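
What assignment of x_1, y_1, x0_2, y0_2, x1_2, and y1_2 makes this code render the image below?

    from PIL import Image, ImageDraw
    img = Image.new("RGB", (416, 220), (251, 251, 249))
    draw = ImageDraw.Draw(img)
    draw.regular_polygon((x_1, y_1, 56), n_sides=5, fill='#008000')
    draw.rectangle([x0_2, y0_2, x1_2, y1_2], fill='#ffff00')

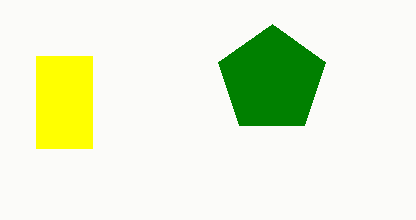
x_1 = 272; y_1 = 80; x0_2 = 36; y0_2 = 56; x1_2 = 92; y1_2 = 148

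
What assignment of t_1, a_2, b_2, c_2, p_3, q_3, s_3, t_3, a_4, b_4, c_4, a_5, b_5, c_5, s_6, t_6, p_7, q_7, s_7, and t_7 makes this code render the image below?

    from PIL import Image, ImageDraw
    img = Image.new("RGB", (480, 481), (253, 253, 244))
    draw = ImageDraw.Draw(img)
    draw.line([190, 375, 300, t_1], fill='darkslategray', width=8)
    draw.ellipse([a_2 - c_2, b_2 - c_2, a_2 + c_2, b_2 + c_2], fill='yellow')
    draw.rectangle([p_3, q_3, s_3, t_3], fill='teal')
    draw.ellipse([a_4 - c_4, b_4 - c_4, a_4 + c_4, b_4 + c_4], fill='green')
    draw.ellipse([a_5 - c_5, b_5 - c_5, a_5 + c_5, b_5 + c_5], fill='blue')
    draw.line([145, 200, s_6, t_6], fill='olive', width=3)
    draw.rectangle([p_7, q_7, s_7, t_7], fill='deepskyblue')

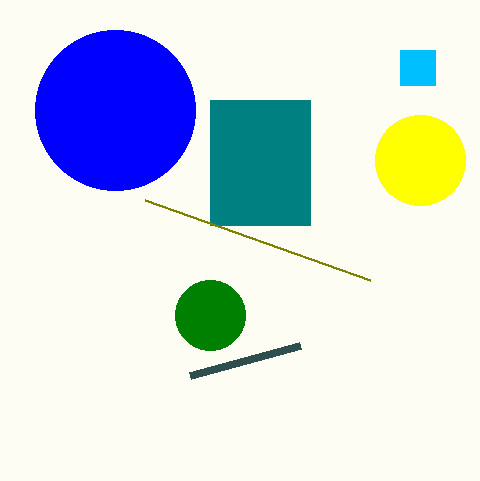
t_1 = 345; a_2 = 420; b_2 = 160; c_2 = 45; p_3 = 210; q_3 = 100; s_3 = 310; t_3 = 225; a_4 = 210; b_4 = 315; c_4 = 35; a_5 = 115; b_5 = 110; c_5 = 80; s_6 = 370; t_6 = 280; p_7 = 400; q_7 = 50; s_7 = 435; t_7 = 85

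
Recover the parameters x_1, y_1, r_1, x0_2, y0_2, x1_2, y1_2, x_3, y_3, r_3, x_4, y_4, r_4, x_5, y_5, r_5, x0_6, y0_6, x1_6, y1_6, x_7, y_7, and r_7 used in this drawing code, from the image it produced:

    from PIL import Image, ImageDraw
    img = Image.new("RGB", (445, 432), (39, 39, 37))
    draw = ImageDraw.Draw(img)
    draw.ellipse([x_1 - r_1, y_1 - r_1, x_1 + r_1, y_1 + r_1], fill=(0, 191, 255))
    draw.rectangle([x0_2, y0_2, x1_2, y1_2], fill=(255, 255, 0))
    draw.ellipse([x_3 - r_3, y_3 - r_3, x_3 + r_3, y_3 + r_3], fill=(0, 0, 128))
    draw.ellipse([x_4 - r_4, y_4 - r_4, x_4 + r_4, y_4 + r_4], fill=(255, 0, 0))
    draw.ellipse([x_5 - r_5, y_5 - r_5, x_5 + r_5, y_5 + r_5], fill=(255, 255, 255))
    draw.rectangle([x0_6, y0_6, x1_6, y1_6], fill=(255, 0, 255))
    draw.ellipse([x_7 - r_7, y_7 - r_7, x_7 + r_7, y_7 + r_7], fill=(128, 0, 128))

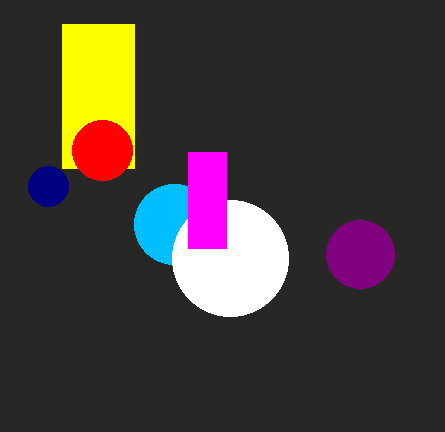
x_1 = 174, y_1 = 224, r_1 = 40, x0_2 = 62, y0_2 = 24, x1_2 = 134, y1_2 = 168, x_3 = 48, y_3 = 186, r_3 = 20, x_4 = 102, y_4 = 150, r_4 = 30, x_5 = 230, y_5 = 258, r_5 = 58, x0_6 = 188, y0_6 = 152, x1_6 = 226, y1_6 = 248, x_7 = 360, y_7 = 254, r_7 = 34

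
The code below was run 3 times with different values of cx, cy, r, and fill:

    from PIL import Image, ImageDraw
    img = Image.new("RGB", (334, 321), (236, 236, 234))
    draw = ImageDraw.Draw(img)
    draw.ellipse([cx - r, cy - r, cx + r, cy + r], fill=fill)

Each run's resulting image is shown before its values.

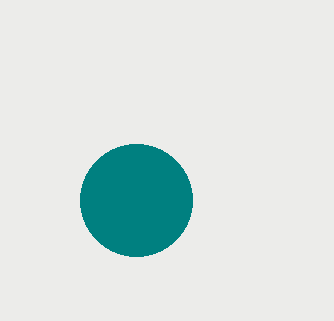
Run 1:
cx = 136, cy = 200, r = 56, fill = 'teal'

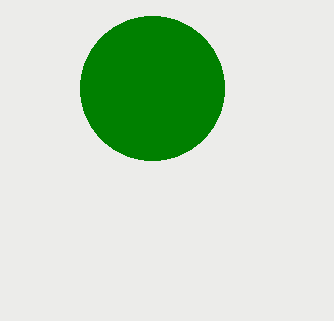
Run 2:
cx = 152
cy = 88
r = 72
fill = 'green'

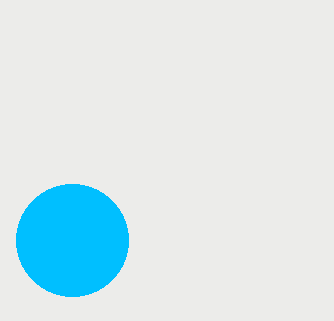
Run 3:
cx = 72
cy = 240
r = 56
fill = 'deepskyblue'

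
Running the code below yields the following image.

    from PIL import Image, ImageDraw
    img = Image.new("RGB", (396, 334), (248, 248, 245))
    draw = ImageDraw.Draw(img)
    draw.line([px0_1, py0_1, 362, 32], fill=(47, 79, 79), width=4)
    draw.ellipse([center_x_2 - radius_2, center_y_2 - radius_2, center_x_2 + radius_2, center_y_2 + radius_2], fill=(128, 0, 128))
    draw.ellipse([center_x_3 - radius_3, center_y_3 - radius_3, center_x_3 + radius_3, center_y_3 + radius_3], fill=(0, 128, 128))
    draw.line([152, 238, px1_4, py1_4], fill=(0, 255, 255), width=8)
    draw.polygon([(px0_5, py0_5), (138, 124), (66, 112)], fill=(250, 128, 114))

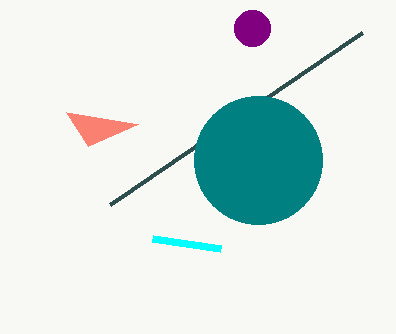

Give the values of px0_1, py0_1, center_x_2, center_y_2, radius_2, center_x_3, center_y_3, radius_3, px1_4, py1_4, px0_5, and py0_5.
px0_1 = 110; py0_1 = 204; center_x_2 = 252; center_y_2 = 28; radius_2 = 18; center_x_3 = 258; center_y_3 = 160; radius_3 = 64; px1_4 = 220; py1_4 = 248; px0_5 = 88; py0_5 = 146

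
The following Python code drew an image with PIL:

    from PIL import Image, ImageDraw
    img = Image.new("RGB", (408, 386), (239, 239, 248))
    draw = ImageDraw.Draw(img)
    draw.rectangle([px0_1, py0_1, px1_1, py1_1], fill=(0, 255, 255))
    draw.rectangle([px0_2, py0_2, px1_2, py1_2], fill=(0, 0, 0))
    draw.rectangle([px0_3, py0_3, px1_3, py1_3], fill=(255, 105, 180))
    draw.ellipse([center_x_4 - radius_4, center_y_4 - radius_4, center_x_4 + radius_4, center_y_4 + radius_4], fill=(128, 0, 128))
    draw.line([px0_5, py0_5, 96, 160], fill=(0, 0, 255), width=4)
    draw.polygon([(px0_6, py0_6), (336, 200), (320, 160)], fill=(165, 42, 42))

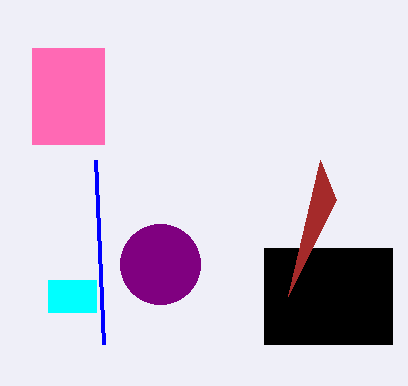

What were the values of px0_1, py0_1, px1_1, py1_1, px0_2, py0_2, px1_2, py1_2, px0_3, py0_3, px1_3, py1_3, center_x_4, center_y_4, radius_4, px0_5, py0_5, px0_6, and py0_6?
px0_1 = 48, py0_1 = 280, px1_1 = 96, py1_1 = 312, px0_2 = 264, py0_2 = 248, px1_2 = 392, py1_2 = 344, px0_3 = 32, py0_3 = 48, px1_3 = 104, py1_3 = 144, center_x_4 = 160, center_y_4 = 264, radius_4 = 40, px0_5 = 104, py0_5 = 344, px0_6 = 288, py0_6 = 296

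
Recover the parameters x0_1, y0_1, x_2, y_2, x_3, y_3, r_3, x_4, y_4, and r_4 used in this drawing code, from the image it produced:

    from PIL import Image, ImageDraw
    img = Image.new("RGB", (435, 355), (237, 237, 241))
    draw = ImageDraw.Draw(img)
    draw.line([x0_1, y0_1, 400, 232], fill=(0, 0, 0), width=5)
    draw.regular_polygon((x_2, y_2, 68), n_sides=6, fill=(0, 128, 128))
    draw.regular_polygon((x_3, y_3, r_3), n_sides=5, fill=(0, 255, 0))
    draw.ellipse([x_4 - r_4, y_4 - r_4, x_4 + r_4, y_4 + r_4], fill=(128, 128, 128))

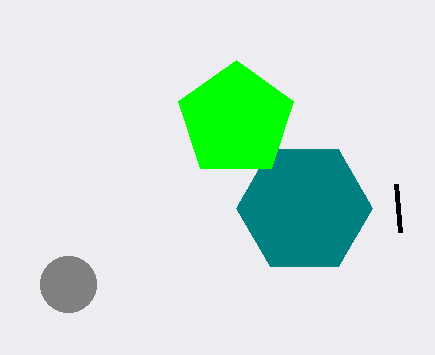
x0_1 = 396; y0_1 = 184; x_2 = 304; y_2 = 208; x_3 = 236; y_3 = 120; r_3 = 60; x_4 = 68; y_4 = 284; r_4 = 28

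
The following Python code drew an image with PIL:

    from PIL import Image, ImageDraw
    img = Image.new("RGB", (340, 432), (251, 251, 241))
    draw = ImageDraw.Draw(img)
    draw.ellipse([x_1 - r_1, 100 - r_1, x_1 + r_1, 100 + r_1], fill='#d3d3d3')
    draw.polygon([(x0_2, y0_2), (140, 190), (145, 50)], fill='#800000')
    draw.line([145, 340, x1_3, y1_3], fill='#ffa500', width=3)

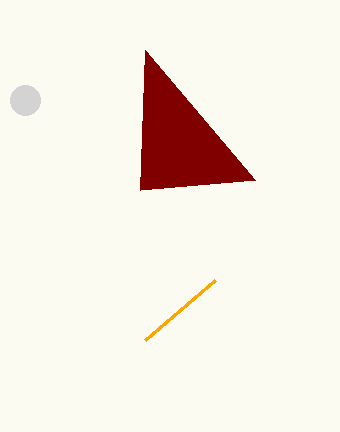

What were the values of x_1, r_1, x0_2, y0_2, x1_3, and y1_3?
x_1 = 25, r_1 = 15, x0_2 = 255, y0_2 = 180, x1_3 = 215, y1_3 = 280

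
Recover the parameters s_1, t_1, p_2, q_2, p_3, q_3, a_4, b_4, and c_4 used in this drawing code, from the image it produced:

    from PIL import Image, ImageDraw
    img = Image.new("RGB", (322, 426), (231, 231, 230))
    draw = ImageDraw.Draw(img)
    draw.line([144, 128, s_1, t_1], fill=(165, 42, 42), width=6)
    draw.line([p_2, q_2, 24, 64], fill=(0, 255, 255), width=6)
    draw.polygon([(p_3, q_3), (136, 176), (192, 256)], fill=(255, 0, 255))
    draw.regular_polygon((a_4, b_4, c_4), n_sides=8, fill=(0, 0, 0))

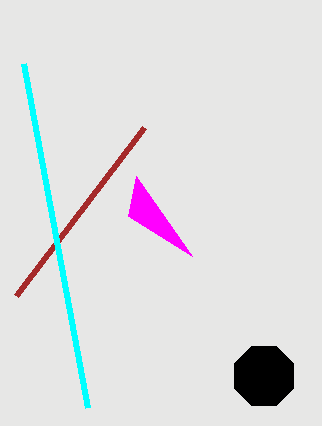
s_1 = 16; t_1 = 296; p_2 = 88; q_2 = 408; p_3 = 128; q_3 = 216; a_4 = 264; b_4 = 376; c_4 = 32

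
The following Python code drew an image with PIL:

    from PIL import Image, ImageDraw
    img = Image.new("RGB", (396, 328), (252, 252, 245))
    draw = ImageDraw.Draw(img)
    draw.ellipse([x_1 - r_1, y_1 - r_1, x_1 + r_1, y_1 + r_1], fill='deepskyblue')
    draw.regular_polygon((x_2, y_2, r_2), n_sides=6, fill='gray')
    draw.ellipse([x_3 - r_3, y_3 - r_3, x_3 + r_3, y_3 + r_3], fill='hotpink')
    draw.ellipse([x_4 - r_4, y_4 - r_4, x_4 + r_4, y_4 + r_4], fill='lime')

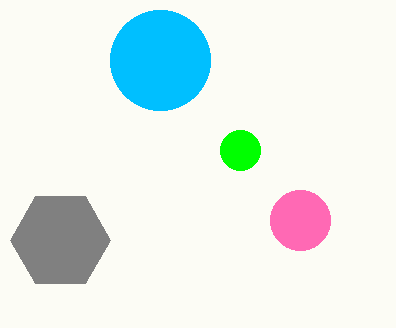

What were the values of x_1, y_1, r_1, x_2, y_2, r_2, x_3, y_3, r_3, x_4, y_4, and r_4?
x_1 = 160; y_1 = 60; r_1 = 50; x_2 = 60; y_2 = 240; r_2 = 50; x_3 = 300; y_3 = 220; r_3 = 30; x_4 = 240; y_4 = 150; r_4 = 20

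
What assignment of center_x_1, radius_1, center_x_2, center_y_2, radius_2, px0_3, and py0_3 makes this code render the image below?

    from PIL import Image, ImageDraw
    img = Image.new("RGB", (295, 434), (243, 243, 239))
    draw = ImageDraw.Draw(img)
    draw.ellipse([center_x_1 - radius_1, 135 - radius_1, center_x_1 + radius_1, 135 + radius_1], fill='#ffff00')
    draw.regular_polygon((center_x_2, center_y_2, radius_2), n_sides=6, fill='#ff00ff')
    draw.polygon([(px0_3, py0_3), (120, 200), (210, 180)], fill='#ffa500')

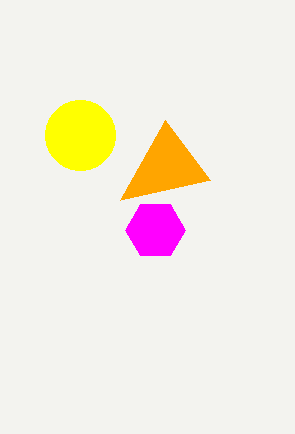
center_x_1 = 80, radius_1 = 35, center_x_2 = 155, center_y_2 = 230, radius_2 = 30, px0_3 = 165, py0_3 = 120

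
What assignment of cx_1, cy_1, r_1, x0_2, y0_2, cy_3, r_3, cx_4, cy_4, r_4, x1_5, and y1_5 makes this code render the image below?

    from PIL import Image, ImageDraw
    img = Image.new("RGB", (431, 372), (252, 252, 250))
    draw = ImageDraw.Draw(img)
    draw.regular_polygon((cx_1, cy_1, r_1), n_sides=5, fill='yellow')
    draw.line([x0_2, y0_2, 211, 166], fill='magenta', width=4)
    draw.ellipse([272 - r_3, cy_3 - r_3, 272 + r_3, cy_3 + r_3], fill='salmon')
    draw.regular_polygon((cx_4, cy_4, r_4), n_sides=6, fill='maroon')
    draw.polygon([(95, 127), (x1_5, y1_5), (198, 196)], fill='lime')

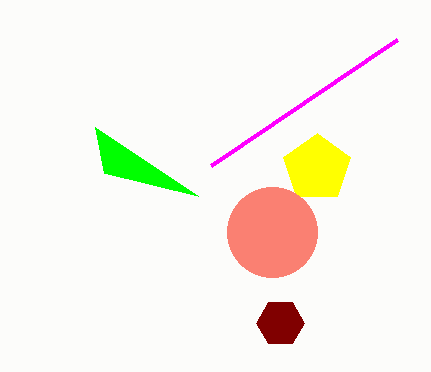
cx_1 = 317
cy_1 = 168
r_1 = 35
x0_2 = 397
y0_2 = 40
cy_3 = 232
r_3 = 45
cx_4 = 280
cy_4 = 323
r_4 = 24
x1_5 = 104
y1_5 = 173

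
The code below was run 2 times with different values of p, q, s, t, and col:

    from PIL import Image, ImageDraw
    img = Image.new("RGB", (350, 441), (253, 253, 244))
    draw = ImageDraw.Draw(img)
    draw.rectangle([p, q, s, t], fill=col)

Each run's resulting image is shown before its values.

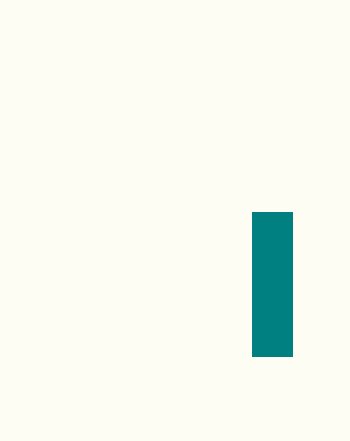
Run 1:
p = 252
q = 212
s = 292
t = 356
col = 'teal'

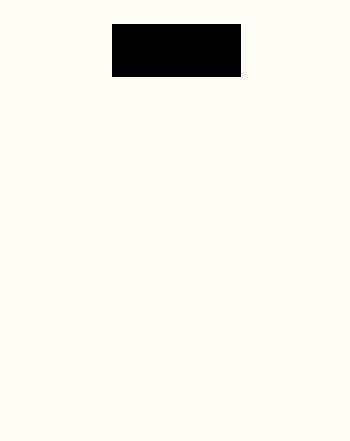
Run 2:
p = 112, q = 24, s = 240, t = 76, col = 'black'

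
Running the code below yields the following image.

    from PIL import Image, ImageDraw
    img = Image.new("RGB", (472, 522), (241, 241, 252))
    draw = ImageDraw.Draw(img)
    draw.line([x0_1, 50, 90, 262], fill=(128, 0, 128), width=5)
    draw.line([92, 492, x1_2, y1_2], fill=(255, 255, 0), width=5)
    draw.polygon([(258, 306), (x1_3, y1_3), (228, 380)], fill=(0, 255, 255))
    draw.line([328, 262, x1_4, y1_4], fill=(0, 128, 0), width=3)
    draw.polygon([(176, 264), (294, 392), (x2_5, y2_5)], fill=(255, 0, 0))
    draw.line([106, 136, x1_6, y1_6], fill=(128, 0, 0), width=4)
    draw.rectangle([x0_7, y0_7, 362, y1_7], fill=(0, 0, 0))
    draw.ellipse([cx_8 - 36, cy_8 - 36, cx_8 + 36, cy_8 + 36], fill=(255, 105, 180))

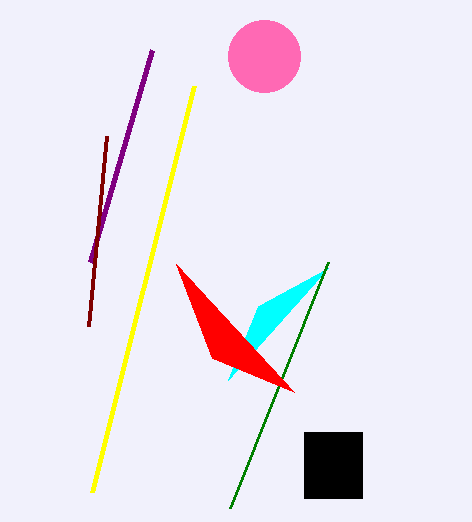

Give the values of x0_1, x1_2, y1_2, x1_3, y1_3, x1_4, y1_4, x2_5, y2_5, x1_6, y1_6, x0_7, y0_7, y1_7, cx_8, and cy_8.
x0_1 = 152
x1_2 = 194
y1_2 = 86
x1_3 = 328
y1_3 = 268
x1_4 = 230
y1_4 = 508
x2_5 = 212
y2_5 = 358
x1_6 = 88
y1_6 = 326
x0_7 = 304
y0_7 = 432
y1_7 = 498
cx_8 = 264
cy_8 = 56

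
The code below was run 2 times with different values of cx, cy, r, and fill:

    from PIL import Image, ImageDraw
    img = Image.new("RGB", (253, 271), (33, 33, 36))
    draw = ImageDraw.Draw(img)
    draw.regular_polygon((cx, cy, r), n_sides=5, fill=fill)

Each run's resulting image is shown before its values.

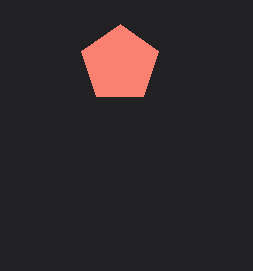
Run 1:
cx = 120; cy = 64; r = 40; fill = 'salmon'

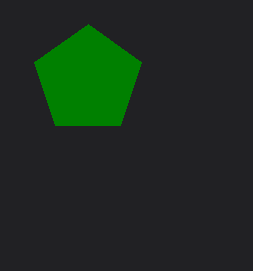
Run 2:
cx = 88, cy = 80, r = 56, fill = 'green'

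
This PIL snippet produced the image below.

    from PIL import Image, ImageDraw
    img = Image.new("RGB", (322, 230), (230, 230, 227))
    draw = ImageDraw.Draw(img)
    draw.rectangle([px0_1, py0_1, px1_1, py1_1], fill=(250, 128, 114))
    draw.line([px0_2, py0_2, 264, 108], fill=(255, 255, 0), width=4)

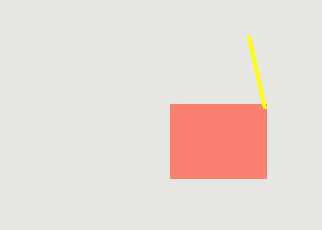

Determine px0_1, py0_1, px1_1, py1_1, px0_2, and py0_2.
px0_1 = 170, py0_1 = 104, px1_1 = 266, py1_1 = 178, px0_2 = 248, py0_2 = 36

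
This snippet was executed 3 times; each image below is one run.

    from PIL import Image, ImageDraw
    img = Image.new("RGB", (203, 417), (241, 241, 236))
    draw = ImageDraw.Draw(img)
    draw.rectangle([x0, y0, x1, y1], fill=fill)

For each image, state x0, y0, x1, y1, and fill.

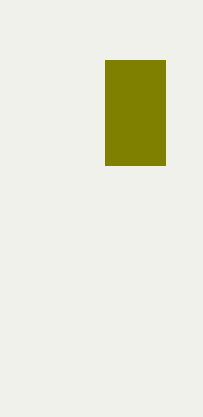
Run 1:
x0 = 105
y0 = 60
x1 = 165
y1 = 165
fill = 'olive'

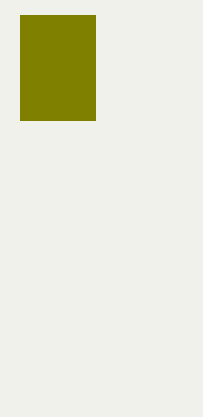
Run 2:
x0 = 20
y0 = 15
x1 = 95
y1 = 120
fill = 'olive'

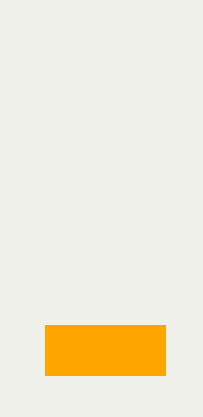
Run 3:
x0 = 45, y0 = 325, x1 = 165, y1 = 375, fill = 'orange'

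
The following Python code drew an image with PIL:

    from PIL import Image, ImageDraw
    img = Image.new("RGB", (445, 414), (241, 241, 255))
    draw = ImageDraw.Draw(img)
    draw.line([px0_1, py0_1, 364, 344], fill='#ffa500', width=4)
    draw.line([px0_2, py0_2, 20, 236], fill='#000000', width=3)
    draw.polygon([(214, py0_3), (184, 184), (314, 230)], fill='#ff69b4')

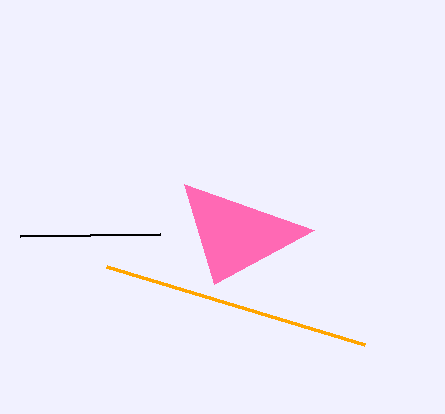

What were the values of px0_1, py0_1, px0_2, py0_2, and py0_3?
px0_1 = 106, py0_1 = 266, px0_2 = 160, py0_2 = 234, py0_3 = 284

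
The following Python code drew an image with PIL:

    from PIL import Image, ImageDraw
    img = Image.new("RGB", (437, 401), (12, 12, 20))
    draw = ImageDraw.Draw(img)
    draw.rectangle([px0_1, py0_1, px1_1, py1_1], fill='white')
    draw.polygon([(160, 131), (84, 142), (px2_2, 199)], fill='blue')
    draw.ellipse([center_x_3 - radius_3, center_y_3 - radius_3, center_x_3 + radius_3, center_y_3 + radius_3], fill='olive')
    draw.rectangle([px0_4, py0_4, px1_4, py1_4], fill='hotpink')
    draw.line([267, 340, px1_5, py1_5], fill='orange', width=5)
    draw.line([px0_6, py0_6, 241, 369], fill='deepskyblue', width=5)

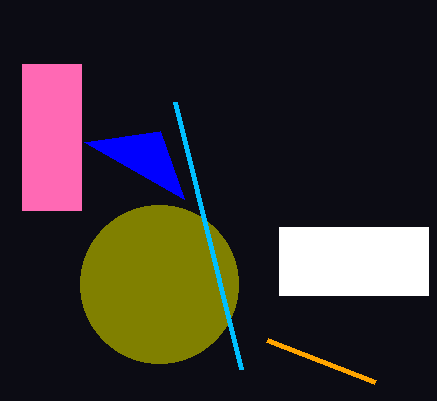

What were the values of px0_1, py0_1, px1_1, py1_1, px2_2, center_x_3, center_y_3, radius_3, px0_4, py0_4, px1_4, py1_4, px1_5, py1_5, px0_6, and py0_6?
px0_1 = 279, py0_1 = 227, px1_1 = 428, py1_1 = 295, px2_2 = 184, center_x_3 = 159, center_y_3 = 284, radius_3 = 79, px0_4 = 22, py0_4 = 64, px1_4 = 81, py1_4 = 210, px1_5 = 375, py1_5 = 382, px0_6 = 175, py0_6 = 102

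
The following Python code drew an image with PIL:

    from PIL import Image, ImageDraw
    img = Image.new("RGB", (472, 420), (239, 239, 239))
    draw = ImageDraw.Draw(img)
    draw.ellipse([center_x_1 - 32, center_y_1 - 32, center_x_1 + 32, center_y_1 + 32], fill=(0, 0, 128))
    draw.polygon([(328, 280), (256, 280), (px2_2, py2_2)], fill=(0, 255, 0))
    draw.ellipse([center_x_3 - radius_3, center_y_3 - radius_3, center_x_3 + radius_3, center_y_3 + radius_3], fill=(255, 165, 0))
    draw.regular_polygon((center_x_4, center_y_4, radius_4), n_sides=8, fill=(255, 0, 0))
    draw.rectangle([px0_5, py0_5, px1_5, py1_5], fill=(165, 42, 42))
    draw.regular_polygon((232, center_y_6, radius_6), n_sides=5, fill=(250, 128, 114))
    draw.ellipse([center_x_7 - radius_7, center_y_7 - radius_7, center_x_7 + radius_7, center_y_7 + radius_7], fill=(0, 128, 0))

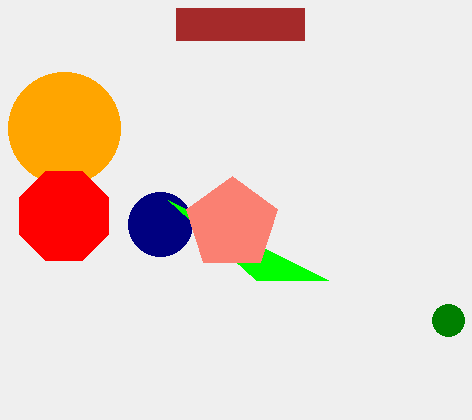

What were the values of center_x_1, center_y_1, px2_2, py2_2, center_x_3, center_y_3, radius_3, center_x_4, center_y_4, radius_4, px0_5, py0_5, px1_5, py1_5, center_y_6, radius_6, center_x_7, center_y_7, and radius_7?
center_x_1 = 160, center_y_1 = 224, px2_2 = 168, py2_2 = 200, center_x_3 = 64, center_y_3 = 128, radius_3 = 56, center_x_4 = 64, center_y_4 = 216, radius_4 = 48, px0_5 = 176, py0_5 = 8, px1_5 = 304, py1_5 = 40, center_y_6 = 224, radius_6 = 48, center_x_7 = 448, center_y_7 = 320, radius_7 = 16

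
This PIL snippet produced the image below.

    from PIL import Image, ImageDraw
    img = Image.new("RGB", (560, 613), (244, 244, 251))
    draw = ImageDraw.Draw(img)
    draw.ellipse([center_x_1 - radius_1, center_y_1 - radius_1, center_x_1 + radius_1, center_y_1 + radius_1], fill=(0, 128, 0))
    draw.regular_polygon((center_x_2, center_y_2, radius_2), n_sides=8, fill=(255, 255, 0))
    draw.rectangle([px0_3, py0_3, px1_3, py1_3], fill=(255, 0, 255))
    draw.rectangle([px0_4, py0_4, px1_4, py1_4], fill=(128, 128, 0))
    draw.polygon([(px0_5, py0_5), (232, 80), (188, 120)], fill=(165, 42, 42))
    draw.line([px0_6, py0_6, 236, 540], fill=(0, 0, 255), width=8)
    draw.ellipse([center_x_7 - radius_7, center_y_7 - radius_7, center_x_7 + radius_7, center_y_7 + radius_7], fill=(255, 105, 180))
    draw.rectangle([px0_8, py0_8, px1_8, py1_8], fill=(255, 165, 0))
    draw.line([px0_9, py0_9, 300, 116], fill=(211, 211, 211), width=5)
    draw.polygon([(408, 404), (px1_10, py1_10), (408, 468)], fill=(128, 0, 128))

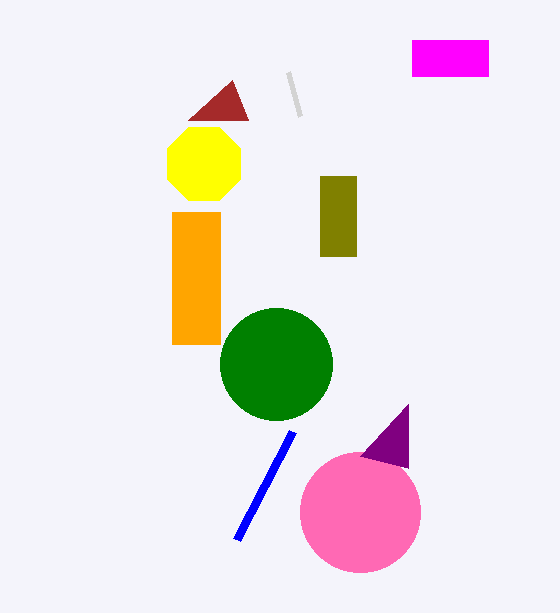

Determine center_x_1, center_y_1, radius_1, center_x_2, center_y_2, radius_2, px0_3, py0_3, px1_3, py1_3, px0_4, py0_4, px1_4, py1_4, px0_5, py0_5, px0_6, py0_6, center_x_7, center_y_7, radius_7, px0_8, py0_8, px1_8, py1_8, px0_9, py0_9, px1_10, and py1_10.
center_x_1 = 276; center_y_1 = 364; radius_1 = 56; center_x_2 = 204; center_y_2 = 164; radius_2 = 40; px0_3 = 412; py0_3 = 40; px1_3 = 488; py1_3 = 76; px0_4 = 320; py0_4 = 176; px1_4 = 356; py1_4 = 256; px0_5 = 248; py0_5 = 120; px0_6 = 292; py0_6 = 432; center_x_7 = 360; center_y_7 = 512; radius_7 = 60; px0_8 = 172; py0_8 = 212; px1_8 = 220; py1_8 = 344; px0_9 = 288; py0_9 = 72; px1_10 = 360; py1_10 = 456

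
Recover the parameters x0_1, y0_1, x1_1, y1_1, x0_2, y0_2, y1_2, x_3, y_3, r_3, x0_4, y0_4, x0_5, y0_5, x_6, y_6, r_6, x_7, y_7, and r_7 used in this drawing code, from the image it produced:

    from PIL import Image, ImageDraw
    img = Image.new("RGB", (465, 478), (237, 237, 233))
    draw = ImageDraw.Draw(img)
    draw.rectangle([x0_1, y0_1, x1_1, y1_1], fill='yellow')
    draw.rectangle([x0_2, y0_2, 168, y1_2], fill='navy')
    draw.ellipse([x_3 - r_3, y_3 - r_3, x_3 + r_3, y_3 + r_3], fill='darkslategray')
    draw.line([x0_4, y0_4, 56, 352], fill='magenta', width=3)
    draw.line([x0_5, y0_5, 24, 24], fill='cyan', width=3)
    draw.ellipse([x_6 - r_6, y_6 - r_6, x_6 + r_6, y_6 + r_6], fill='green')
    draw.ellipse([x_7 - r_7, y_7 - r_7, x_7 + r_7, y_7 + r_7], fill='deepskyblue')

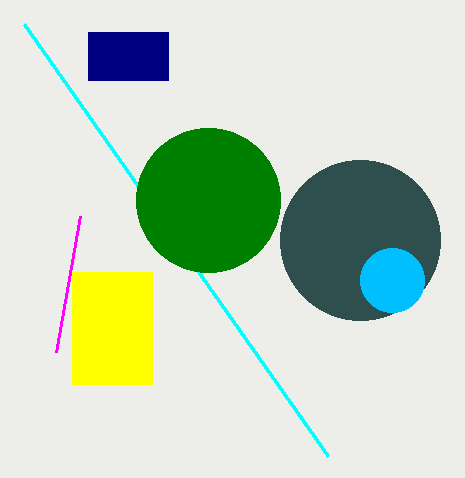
x0_1 = 72
y0_1 = 272
x1_1 = 152
y1_1 = 384
x0_2 = 88
y0_2 = 32
y1_2 = 80
x_3 = 360
y_3 = 240
r_3 = 80
x0_4 = 80
y0_4 = 216
x0_5 = 328
y0_5 = 456
x_6 = 208
y_6 = 200
r_6 = 72
x_7 = 392
y_7 = 280
r_7 = 32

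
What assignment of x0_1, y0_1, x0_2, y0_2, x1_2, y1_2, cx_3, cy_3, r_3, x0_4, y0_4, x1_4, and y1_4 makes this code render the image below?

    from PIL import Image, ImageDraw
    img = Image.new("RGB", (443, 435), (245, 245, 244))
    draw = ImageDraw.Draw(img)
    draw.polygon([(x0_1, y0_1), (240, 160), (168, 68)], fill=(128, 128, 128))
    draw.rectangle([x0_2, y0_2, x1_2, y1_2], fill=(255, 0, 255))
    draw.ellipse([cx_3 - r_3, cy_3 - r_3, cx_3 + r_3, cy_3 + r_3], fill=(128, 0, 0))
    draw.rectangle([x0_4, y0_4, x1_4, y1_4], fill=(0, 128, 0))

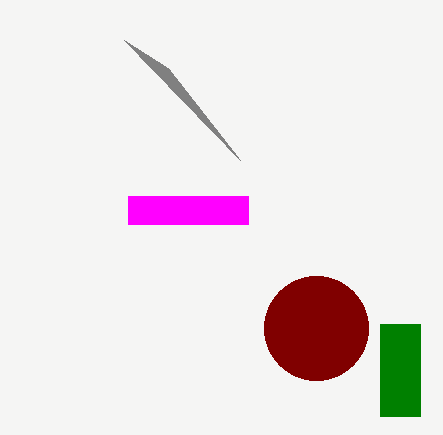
x0_1 = 124, y0_1 = 40, x0_2 = 128, y0_2 = 196, x1_2 = 248, y1_2 = 224, cx_3 = 316, cy_3 = 328, r_3 = 52, x0_4 = 380, y0_4 = 324, x1_4 = 420, y1_4 = 416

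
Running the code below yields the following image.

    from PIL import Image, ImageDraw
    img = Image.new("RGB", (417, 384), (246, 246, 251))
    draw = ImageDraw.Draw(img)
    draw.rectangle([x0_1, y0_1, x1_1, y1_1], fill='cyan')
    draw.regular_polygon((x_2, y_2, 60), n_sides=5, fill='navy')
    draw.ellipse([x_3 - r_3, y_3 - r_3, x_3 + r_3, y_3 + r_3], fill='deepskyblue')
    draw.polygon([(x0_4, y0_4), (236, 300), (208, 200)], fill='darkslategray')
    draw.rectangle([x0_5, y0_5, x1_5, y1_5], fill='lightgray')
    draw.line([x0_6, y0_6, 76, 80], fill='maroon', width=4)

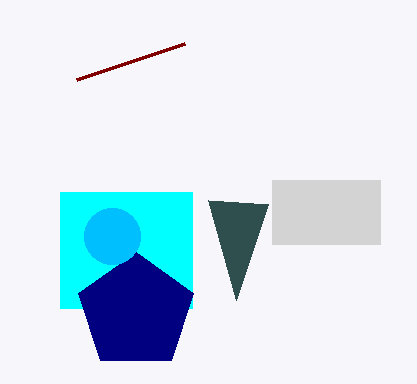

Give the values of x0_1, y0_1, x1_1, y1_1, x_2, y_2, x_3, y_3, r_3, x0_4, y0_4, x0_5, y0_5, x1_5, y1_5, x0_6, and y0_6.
x0_1 = 60, y0_1 = 192, x1_1 = 192, y1_1 = 308, x_2 = 136, y_2 = 312, x_3 = 112, y_3 = 236, r_3 = 28, x0_4 = 268, y0_4 = 204, x0_5 = 272, y0_5 = 180, x1_5 = 380, y1_5 = 244, x0_6 = 184, y0_6 = 44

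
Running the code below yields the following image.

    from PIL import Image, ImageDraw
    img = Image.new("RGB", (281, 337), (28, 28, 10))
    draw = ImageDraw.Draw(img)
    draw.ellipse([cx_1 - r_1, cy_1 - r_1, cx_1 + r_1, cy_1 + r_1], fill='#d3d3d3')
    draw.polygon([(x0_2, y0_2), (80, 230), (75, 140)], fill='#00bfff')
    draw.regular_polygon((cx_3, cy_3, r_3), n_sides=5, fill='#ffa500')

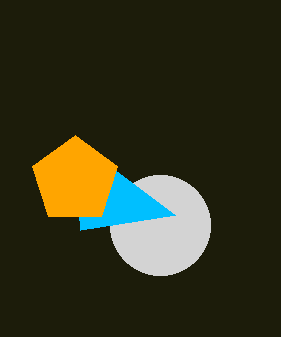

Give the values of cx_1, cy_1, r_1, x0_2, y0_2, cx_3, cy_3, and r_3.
cx_1 = 160
cy_1 = 225
r_1 = 50
x0_2 = 175
y0_2 = 215
cx_3 = 75
cy_3 = 180
r_3 = 45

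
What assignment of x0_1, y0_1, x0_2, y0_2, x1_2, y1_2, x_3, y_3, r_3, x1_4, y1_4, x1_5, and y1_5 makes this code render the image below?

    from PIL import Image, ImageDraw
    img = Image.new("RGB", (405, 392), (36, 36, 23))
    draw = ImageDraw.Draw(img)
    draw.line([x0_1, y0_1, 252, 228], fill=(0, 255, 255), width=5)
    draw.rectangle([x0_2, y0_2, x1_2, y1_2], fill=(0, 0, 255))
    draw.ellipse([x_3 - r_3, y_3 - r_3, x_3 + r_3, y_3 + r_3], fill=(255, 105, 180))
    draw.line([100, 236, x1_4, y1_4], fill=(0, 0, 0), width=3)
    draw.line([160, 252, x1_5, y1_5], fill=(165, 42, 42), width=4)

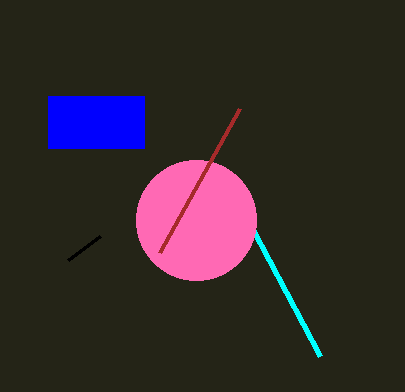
x0_1 = 320; y0_1 = 356; x0_2 = 48; y0_2 = 96; x1_2 = 144; y1_2 = 148; x_3 = 196; y_3 = 220; r_3 = 60; x1_4 = 68; y1_4 = 260; x1_5 = 240; y1_5 = 108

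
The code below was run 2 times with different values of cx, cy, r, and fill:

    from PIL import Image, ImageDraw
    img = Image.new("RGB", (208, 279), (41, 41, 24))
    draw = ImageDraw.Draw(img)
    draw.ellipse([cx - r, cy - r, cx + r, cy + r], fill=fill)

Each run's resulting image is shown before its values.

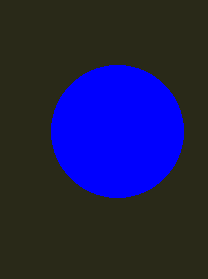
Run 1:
cx = 117
cy = 131
r = 66
fill = 'blue'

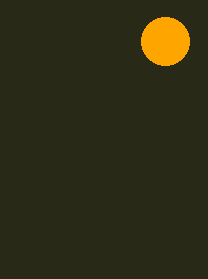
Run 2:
cx = 165; cy = 41; r = 24; fill = 'orange'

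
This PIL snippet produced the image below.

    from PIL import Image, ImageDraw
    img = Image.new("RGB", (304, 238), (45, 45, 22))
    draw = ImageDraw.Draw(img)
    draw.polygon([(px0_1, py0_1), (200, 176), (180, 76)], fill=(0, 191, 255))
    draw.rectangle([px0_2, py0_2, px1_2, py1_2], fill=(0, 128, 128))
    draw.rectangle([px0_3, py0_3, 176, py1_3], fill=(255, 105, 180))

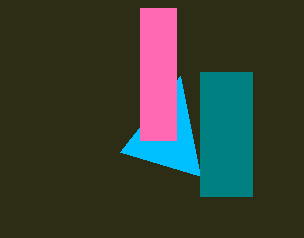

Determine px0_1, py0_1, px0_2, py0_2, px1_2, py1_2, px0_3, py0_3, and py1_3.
px0_1 = 120, py0_1 = 152, px0_2 = 200, py0_2 = 72, px1_2 = 252, py1_2 = 196, px0_3 = 140, py0_3 = 8, py1_3 = 140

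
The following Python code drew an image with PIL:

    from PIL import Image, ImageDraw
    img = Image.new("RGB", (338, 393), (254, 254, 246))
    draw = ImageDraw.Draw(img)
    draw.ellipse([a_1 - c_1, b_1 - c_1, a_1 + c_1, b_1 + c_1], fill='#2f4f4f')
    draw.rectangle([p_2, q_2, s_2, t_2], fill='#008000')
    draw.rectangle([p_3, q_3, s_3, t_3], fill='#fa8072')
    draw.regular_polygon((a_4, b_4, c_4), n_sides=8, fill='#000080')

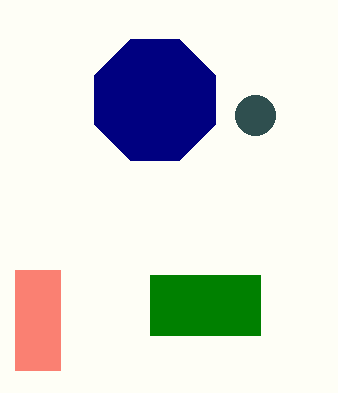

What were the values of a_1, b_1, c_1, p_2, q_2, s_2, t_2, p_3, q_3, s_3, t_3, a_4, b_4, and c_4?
a_1 = 255, b_1 = 115, c_1 = 20, p_2 = 150, q_2 = 275, s_2 = 260, t_2 = 335, p_3 = 15, q_3 = 270, s_3 = 60, t_3 = 370, a_4 = 155, b_4 = 100, c_4 = 65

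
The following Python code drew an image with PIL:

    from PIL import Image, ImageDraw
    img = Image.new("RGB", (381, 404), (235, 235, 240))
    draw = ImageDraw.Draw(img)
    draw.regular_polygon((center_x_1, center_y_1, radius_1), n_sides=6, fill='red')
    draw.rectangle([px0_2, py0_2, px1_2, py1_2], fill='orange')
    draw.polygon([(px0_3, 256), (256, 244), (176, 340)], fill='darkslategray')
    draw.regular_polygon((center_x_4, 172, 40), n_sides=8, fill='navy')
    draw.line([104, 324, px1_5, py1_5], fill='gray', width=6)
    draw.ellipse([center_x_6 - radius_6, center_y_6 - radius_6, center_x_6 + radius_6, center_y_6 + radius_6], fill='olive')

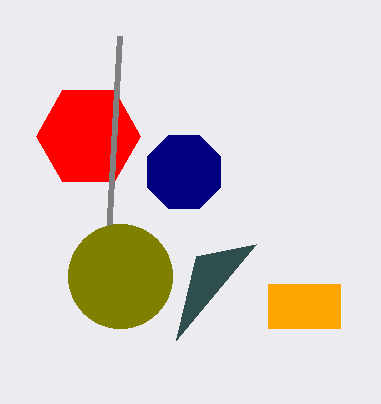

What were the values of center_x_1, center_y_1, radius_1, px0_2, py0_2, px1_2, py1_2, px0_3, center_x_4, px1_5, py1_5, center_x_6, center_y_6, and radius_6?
center_x_1 = 88; center_y_1 = 136; radius_1 = 52; px0_2 = 268; py0_2 = 284; px1_2 = 340; py1_2 = 328; px0_3 = 196; center_x_4 = 184; px1_5 = 120; py1_5 = 36; center_x_6 = 120; center_y_6 = 276; radius_6 = 52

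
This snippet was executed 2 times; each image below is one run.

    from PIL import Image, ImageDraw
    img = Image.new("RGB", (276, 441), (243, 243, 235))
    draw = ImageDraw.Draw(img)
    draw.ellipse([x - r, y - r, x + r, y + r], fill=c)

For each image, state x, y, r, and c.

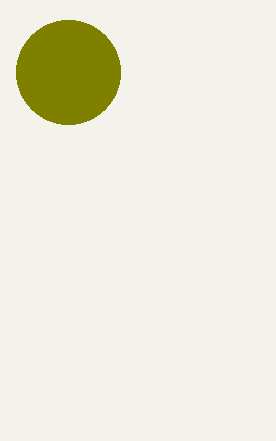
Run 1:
x = 68
y = 72
r = 52
c = 'olive'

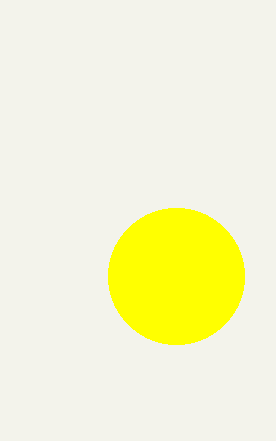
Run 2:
x = 176
y = 276
r = 68
c = 'yellow'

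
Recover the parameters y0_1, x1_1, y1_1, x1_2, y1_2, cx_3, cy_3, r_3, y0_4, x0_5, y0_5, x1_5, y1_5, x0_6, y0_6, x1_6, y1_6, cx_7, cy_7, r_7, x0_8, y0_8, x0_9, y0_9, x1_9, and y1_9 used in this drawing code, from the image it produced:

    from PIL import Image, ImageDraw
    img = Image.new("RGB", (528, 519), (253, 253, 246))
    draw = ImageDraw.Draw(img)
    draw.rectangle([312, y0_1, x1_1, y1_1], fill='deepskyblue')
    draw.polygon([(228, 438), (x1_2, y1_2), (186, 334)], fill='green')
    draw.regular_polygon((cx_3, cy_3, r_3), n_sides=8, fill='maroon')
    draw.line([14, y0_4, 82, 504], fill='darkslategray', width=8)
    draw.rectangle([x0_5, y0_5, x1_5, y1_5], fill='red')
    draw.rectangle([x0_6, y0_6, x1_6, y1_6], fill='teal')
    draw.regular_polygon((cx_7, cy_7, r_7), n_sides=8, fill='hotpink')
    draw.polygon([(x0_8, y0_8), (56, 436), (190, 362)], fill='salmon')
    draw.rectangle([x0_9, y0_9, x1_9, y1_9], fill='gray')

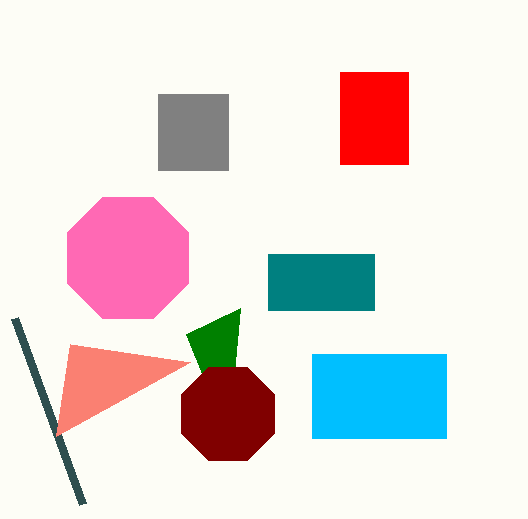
y0_1 = 354, x1_1 = 446, y1_1 = 438, x1_2 = 240, y1_2 = 308, cx_3 = 228, cy_3 = 414, r_3 = 50, y0_4 = 318, x0_5 = 340, y0_5 = 72, x1_5 = 408, y1_5 = 164, x0_6 = 268, y0_6 = 254, x1_6 = 374, y1_6 = 310, cx_7 = 128, cy_7 = 258, r_7 = 66, x0_8 = 70, y0_8 = 344, x0_9 = 158, y0_9 = 94, x1_9 = 228, y1_9 = 170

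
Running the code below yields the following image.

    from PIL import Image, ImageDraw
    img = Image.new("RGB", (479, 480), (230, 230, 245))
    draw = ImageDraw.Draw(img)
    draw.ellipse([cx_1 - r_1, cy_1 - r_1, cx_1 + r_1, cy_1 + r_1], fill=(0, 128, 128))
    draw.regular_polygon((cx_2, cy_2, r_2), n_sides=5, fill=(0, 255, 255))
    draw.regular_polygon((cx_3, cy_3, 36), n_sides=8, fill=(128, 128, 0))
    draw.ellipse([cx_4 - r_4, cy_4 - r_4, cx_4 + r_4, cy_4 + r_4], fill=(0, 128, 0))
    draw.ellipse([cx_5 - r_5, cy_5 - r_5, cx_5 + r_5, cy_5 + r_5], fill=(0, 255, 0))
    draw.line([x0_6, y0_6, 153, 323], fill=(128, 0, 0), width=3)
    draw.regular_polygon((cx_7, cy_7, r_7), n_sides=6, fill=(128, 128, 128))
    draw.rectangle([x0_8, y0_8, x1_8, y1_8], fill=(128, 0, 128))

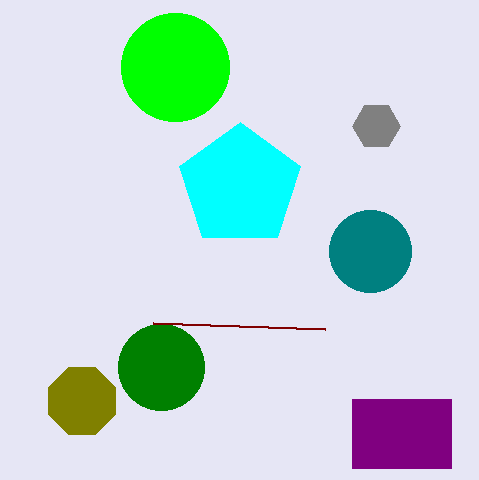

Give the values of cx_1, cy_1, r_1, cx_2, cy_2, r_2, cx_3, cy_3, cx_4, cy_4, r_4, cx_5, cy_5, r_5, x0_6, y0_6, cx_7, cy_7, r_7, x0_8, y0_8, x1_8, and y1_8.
cx_1 = 370
cy_1 = 251
r_1 = 41
cx_2 = 240
cy_2 = 186
r_2 = 64
cx_3 = 82
cy_3 = 401
cx_4 = 161
cy_4 = 367
r_4 = 43
cx_5 = 175
cy_5 = 67
r_5 = 54
x0_6 = 325
y0_6 = 329
cx_7 = 376
cy_7 = 126
r_7 = 24
x0_8 = 352
y0_8 = 399
x1_8 = 451
y1_8 = 468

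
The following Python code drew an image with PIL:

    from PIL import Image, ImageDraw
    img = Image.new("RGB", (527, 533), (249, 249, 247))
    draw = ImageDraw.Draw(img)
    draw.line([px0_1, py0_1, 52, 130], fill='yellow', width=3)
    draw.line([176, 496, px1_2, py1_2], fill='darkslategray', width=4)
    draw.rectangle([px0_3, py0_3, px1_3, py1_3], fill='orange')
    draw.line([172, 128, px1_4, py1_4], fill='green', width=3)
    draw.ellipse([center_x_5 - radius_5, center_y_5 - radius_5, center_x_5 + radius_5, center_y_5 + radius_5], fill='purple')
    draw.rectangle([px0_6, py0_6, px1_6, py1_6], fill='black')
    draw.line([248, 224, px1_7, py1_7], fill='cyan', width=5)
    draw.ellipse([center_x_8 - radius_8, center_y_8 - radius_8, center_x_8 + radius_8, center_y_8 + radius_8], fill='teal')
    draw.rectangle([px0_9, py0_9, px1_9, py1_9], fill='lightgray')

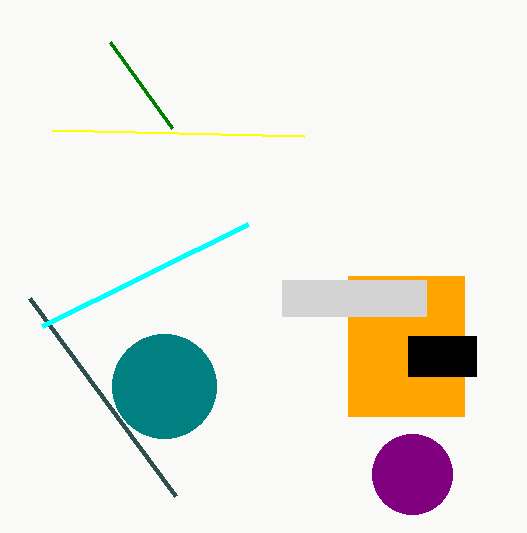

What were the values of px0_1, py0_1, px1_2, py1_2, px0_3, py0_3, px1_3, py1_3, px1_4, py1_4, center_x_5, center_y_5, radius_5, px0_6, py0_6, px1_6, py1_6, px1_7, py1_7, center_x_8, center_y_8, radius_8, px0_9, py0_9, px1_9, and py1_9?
px0_1 = 304
py0_1 = 136
px1_2 = 30
py1_2 = 298
px0_3 = 348
py0_3 = 276
px1_3 = 464
py1_3 = 416
px1_4 = 110
py1_4 = 42
center_x_5 = 412
center_y_5 = 474
radius_5 = 40
px0_6 = 408
py0_6 = 336
px1_6 = 476
py1_6 = 376
px1_7 = 42
py1_7 = 326
center_x_8 = 164
center_y_8 = 386
radius_8 = 52
px0_9 = 282
py0_9 = 280
px1_9 = 426
py1_9 = 316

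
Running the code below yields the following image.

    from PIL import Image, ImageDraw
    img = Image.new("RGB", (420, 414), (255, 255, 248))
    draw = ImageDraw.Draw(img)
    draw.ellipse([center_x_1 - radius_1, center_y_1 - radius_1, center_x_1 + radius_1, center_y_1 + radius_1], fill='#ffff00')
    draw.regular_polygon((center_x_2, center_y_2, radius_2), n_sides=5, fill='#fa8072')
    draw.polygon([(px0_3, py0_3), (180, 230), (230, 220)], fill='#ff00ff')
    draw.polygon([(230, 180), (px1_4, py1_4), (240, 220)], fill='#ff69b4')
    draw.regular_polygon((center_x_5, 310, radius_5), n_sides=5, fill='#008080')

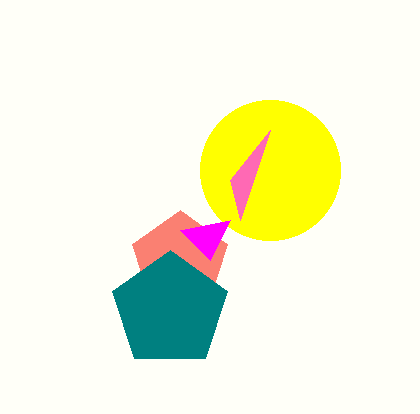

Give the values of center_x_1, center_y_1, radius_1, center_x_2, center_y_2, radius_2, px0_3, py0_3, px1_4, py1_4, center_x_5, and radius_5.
center_x_1 = 270; center_y_1 = 170; radius_1 = 70; center_x_2 = 180; center_y_2 = 260; radius_2 = 50; px0_3 = 210; py0_3 = 260; px1_4 = 270; py1_4 = 130; center_x_5 = 170; radius_5 = 60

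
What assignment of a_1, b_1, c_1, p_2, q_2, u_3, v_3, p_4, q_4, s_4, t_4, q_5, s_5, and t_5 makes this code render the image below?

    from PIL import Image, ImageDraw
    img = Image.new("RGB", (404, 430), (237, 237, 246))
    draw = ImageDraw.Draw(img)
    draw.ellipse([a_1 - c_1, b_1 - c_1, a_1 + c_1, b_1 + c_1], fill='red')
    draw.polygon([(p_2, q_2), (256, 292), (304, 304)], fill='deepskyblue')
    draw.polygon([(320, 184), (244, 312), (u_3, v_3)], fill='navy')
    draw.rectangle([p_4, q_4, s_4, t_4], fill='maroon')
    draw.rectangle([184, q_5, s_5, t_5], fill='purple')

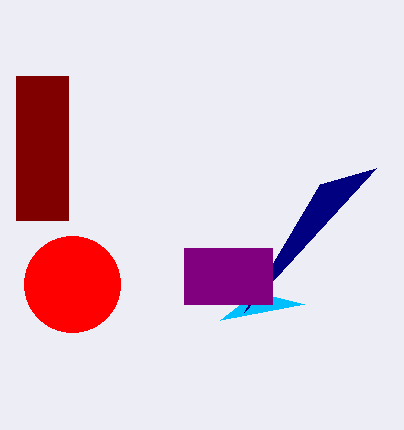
a_1 = 72; b_1 = 284; c_1 = 48; p_2 = 220; q_2 = 320; u_3 = 376; v_3 = 168; p_4 = 16; q_4 = 76; s_4 = 68; t_4 = 220; q_5 = 248; s_5 = 272; t_5 = 304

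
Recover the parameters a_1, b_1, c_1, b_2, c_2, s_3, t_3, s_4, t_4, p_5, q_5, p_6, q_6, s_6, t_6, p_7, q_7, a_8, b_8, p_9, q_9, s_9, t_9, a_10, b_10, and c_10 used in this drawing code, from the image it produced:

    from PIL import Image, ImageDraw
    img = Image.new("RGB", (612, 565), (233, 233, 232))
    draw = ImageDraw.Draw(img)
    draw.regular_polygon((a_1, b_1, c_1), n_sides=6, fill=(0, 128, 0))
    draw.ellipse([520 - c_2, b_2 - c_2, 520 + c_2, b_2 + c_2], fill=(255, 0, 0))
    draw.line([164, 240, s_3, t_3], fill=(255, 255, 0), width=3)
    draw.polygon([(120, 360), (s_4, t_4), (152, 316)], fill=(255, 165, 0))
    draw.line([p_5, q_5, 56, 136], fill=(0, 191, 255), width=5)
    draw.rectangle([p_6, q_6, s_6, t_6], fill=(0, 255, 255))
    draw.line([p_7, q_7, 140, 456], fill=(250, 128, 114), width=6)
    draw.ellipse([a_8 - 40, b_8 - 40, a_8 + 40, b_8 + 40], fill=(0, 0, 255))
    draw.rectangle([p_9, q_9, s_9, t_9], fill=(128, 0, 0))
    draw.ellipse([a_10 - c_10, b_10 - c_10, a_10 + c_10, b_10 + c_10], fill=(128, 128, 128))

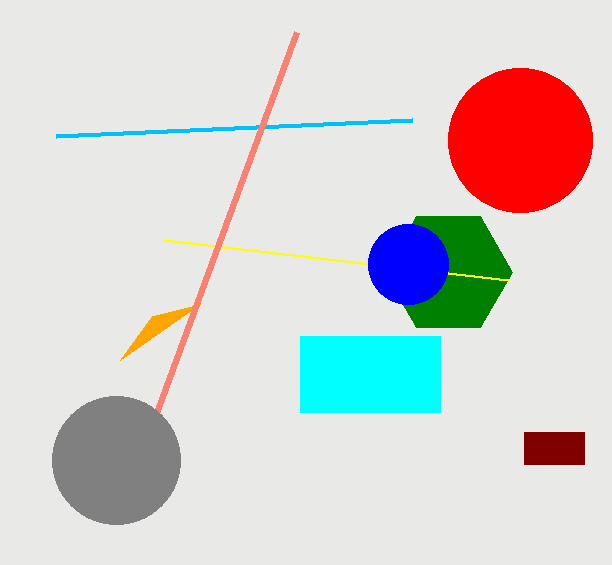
a_1 = 448, b_1 = 272, c_1 = 64, b_2 = 140, c_2 = 72, s_3 = 508, t_3 = 280, s_4 = 200, t_4 = 304, p_5 = 412, q_5 = 120, p_6 = 300, q_6 = 336, s_6 = 440, t_6 = 412, p_7 = 296, q_7 = 32, a_8 = 408, b_8 = 264, p_9 = 524, q_9 = 432, s_9 = 584, t_9 = 464, a_10 = 116, b_10 = 460, c_10 = 64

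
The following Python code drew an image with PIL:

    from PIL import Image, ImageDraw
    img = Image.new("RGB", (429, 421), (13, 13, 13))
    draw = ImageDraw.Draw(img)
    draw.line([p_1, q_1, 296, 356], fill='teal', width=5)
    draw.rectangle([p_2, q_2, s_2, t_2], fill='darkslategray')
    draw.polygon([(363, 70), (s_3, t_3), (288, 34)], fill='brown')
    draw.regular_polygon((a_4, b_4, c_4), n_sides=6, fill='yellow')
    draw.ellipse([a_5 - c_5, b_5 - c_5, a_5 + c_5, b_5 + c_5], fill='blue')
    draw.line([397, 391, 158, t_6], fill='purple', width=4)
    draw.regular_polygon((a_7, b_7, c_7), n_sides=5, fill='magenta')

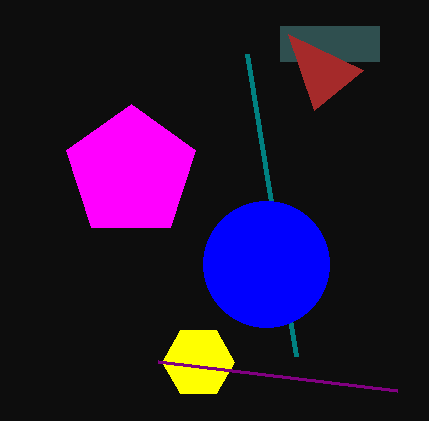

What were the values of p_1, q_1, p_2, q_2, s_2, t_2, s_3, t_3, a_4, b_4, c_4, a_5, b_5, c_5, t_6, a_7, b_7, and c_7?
p_1 = 247; q_1 = 54; p_2 = 280; q_2 = 26; s_2 = 379; t_2 = 61; s_3 = 314; t_3 = 110; a_4 = 198; b_4 = 362; c_4 = 36; a_5 = 266; b_5 = 264; c_5 = 63; t_6 = 362; a_7 = 131; b_7 = 172; c_7 = 68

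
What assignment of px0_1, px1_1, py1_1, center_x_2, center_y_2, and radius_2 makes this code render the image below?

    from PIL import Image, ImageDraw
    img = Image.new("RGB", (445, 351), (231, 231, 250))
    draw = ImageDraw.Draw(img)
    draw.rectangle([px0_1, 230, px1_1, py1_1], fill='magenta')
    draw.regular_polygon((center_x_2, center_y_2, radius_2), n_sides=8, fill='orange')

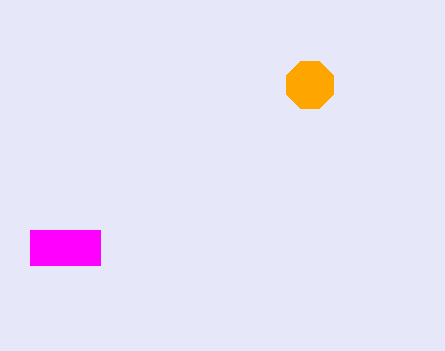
px0_1 = 30
px1_1 = 100
py1_1 = 265
center_x_2 = 310
center_y_2 = 85
radius_2 = 25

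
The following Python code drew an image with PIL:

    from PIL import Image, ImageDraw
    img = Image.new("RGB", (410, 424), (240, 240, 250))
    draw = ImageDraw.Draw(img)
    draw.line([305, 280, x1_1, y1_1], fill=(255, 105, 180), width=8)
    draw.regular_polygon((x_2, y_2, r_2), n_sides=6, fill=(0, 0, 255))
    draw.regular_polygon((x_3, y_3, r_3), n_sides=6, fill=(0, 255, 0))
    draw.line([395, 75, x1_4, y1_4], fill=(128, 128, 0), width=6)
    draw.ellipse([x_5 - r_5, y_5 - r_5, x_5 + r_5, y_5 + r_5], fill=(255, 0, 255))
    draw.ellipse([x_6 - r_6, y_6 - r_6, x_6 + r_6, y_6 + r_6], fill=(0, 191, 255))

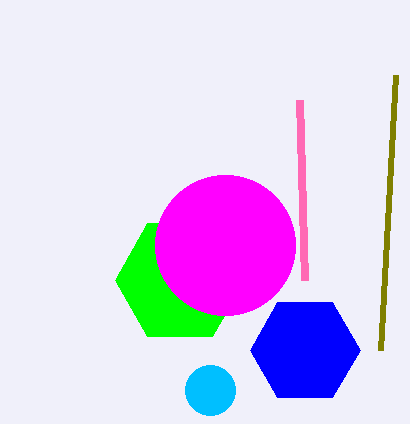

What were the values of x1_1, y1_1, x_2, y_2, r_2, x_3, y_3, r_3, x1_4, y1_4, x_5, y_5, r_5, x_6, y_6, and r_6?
x1_1 = 300, y1_1 = 100, x_2 = 305, y_2 = 350, r_2 = 55, x_3 = 180, y_3 = 280, r_3 = 65, x1_4 = 380, y1_4 = 350, x_5 = 225, y_5 = 245, r_5 = 70, x_6 = 210, y_6 = 390, r_6 = 25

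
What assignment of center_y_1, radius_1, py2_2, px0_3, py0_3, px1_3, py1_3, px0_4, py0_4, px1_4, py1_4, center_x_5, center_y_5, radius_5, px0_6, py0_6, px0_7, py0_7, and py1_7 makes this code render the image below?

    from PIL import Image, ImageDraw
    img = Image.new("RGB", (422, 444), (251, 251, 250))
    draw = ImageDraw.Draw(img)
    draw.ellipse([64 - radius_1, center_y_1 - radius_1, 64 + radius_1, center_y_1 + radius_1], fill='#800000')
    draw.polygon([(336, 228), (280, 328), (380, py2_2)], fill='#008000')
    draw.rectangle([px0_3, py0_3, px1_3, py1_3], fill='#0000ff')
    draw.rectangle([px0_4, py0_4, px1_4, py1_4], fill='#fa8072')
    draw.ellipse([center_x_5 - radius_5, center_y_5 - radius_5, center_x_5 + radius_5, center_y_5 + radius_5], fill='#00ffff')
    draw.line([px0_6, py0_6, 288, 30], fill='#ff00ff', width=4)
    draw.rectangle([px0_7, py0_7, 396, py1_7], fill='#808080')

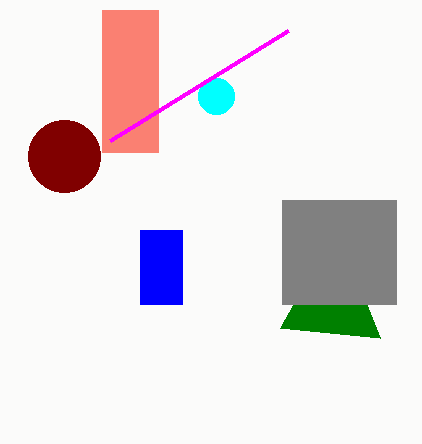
center_y_1 = 156, radius_1 = 36, py2_2 = 338, px0_3 = 140, py0_3 = 230, px1_3 = 182, py1_3 = 304, px0_4 = 102, py0_4 = 10, px1_4 = 158, py1_4 = 152, center_x_5 = 216, center_y_5 = 96, radius_5 = 18, px0_6 = 110, py0_6 = 140, px0_7 = 282, py0_7 = 200, py1_7 = 304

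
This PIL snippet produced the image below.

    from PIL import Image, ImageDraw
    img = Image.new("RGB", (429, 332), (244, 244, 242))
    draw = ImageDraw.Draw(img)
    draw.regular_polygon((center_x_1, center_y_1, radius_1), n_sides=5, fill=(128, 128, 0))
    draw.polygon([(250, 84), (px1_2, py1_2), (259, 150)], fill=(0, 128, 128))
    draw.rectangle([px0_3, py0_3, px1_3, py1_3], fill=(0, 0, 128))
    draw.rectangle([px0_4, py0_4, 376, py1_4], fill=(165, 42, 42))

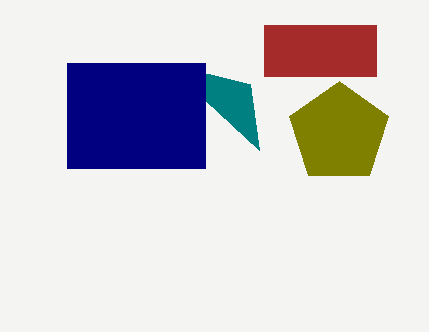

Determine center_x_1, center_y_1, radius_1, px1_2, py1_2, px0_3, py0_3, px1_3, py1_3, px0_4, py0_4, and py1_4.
center_x_1 = 339, center_y_1 = 133, radius_1 = 52, px1_2 = 165, py1_2 = 63, px0_3 = 67, py0_3 = 63, px1_3 = 205, py1_3 = 168, px0_4 = 264, py0_4 = 25, py1_4 = 76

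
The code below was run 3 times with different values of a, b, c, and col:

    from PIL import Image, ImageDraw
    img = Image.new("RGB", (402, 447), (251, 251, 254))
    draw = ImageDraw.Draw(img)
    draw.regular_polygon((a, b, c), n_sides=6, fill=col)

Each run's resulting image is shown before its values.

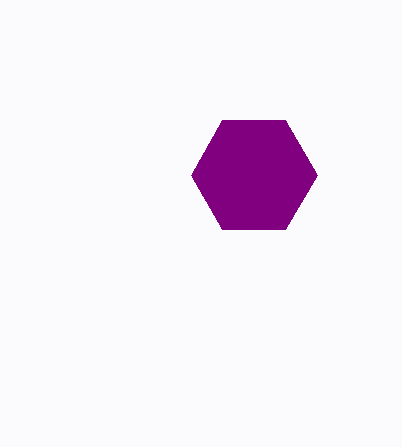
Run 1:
a = 254, b = 175, c = 63, col = 'purple'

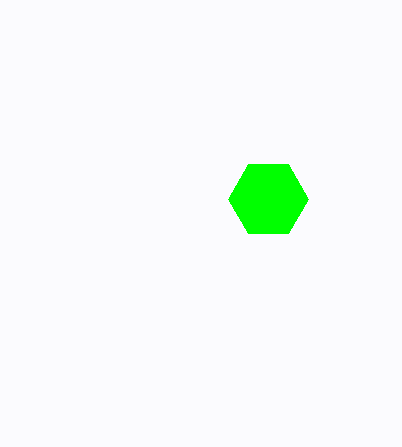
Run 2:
a = 268
b = 199
c = 40
col = 'lime'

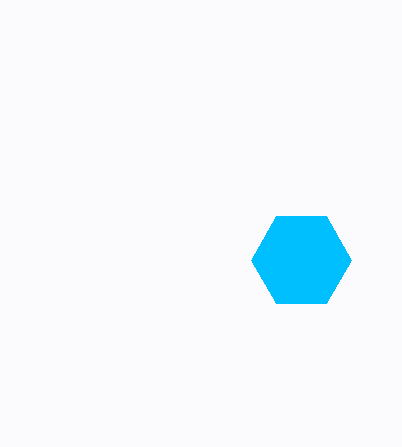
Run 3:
a = 301; b = 260; c = 50; col = 'deepskyblue'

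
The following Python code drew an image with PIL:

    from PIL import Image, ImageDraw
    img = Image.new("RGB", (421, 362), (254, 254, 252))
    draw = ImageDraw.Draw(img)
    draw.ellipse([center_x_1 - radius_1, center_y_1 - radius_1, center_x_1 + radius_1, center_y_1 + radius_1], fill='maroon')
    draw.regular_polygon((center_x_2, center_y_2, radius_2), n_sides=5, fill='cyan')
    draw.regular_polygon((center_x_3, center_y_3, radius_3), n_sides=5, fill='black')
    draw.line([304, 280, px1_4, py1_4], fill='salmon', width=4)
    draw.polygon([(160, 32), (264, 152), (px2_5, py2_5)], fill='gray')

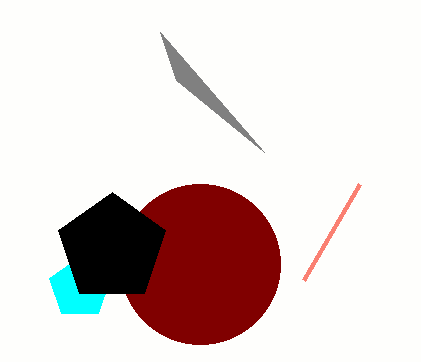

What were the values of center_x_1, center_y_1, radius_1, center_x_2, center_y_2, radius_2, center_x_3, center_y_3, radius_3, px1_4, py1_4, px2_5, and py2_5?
center_x_1 = 200
center_y_1 = 264
radius_1 = 80
center_x_2 = 80
center_y_2 = 288
radius_2 = 32
center_x_3 = 112
center_y_3 = 248
radius_3 = 56
px1_4 = 360
py1_4 = 184
px2_5 = 176
py2_5 = 80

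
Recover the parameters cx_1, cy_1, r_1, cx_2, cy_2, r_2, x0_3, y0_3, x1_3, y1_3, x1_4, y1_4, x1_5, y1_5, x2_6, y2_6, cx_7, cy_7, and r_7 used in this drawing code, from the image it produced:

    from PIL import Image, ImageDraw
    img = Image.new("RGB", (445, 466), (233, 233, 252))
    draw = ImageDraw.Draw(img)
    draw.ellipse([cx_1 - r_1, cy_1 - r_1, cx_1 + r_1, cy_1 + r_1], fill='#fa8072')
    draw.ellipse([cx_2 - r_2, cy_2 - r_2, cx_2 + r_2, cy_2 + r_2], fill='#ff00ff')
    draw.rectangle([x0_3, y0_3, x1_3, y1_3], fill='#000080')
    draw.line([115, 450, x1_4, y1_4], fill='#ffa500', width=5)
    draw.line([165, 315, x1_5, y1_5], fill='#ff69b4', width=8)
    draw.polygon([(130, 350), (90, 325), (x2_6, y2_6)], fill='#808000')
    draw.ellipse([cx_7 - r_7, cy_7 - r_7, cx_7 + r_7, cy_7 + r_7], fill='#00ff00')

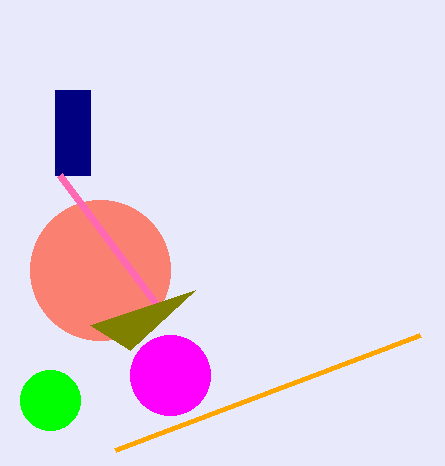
cx_1 = 100; cy_1 = 270; r_1 = 70; cx_2 = 170; cy_2 = 375; r_2 = 40; x0_3 = 55; y0_3 = 90; x1_3 = 90; y1_3 = 175; x1_4 = 420; y1_4 = 335; x1_5 = 60; y1_5 = 175; x2_6 = 195; y2_6 = 290; cx_7 = 50; cy_7 = 400; r_7 = 30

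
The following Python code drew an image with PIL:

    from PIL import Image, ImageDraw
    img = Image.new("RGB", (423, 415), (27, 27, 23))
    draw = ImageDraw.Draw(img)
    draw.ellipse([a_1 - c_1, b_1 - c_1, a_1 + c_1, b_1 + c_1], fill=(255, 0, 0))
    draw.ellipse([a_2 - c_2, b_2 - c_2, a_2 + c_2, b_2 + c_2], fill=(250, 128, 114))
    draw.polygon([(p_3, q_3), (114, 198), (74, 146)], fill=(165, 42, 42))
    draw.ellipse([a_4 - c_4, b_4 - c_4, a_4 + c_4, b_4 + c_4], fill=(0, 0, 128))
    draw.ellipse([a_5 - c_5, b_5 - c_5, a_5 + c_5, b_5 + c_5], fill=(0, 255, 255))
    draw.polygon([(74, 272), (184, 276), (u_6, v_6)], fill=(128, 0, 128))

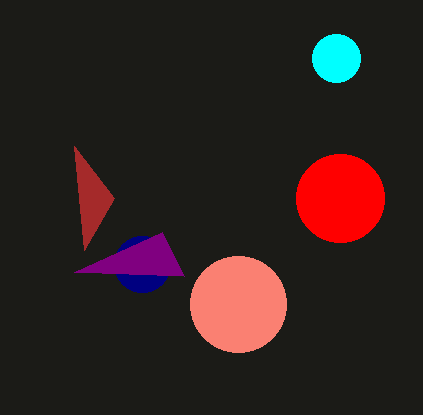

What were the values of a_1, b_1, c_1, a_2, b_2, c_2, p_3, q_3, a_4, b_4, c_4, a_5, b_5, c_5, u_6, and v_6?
a_1 = 340, b_1 = 198, c_1 = 44, a_2 = 238, b_2 = 304, c_2 = 48, p_3 = 84, q_3 = 250, a_4 = 142, b_4 = 264, c_4 = 28, a_5 = 336, b_5 = 58, c_5 = 24, u_6 = 162, v_6 = 232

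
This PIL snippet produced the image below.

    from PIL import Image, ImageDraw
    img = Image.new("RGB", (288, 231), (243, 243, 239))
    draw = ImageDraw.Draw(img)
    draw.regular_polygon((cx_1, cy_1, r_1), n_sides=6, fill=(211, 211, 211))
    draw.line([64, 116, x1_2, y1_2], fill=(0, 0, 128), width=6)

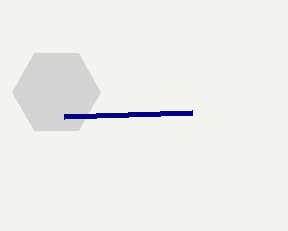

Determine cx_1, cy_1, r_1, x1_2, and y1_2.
cx_1 = 56, cy_1 = 92, r_1 = 44, x1_2 = 192, y1_2 = 112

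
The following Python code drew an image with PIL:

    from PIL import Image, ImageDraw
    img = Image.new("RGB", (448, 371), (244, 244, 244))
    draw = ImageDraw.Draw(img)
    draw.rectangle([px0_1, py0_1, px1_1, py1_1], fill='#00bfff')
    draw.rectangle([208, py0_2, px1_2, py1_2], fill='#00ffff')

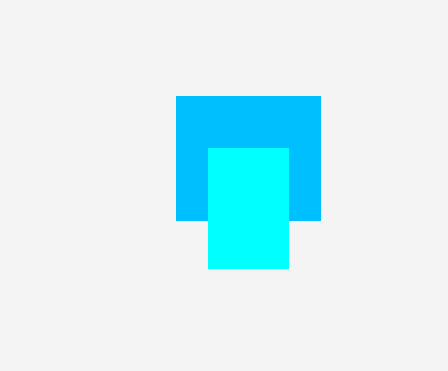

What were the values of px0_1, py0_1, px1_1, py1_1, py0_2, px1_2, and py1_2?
px0_1 = 176
py0_1 = 96
px1_1 = 320
py1_1 = 220
py0_2 = 148
px1_2 = 288
py1_2 = 268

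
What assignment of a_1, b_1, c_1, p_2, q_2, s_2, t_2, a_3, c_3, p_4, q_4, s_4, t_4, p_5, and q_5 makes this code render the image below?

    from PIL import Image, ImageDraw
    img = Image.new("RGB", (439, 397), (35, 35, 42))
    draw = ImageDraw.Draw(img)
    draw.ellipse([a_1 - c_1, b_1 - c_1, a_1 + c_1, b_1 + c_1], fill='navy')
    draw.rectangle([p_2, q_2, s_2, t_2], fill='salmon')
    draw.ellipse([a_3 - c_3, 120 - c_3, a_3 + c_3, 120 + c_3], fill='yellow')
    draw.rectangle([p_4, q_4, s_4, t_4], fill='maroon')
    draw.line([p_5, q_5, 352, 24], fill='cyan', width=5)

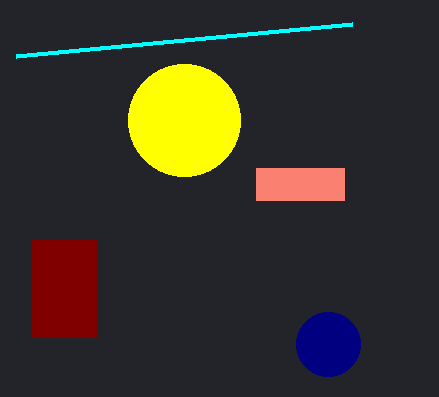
a_1 = 328; b_1 = 344; c_1 = 32; p_2 = 256; q_2 = 168; s_2 = 344; t_2 = 200; a_3 = 184; c_3 = 56; p_4 = 32; q_4 = 240; s_4 = 96; t_4 = 336; p_5 = 16; q_5 = 56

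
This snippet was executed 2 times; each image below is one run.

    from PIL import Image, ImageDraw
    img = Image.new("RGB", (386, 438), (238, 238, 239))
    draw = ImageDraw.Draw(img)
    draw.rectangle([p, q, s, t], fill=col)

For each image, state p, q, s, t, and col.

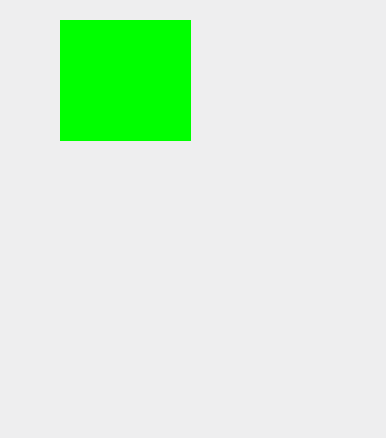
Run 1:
p = 60
q = 20
s = 190
t = 140
col = 'lime'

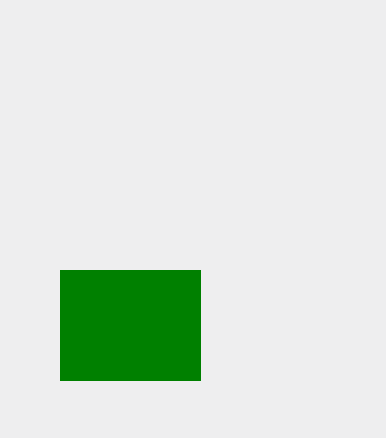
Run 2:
p = 60
q = 270
s = 200
t = 380
col = 'green'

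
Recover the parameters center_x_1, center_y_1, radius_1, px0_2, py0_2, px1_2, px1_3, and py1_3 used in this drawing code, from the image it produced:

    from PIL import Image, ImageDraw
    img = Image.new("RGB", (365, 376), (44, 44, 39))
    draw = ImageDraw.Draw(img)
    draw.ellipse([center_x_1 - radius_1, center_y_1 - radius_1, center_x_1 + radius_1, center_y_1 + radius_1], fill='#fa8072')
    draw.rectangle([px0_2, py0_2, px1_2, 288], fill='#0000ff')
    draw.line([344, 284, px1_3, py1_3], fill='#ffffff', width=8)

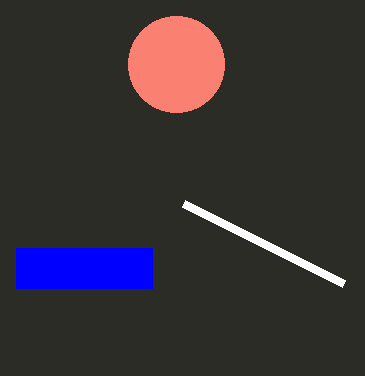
center_x_1 = 176
center_y_1 = 64
radius_1 = 48
px0_2 = 16
py0_2 = 248
px1_2 = 152
px1_3 = 184
py1_3 = 204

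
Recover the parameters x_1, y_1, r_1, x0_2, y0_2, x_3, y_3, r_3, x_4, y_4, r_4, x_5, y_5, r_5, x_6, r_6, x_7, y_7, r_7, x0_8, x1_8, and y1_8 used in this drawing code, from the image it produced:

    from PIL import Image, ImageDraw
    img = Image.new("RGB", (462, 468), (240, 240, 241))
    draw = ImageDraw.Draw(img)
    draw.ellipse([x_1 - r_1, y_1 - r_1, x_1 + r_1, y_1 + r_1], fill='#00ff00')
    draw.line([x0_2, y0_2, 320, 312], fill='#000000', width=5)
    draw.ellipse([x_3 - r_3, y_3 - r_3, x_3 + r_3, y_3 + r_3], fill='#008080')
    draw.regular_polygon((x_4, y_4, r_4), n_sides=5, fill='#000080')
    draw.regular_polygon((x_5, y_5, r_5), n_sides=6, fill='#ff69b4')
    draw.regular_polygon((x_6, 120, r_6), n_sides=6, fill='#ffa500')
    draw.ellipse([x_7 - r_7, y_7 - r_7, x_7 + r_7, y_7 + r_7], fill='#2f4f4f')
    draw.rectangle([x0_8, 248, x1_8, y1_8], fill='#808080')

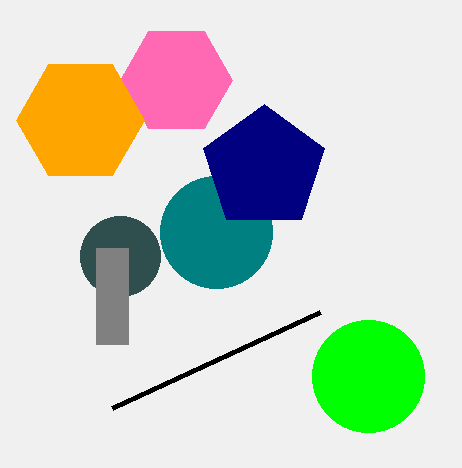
x_1 = 368, y_1 = 376, r_1 = 56, x0_2 = 112, y0_2 = 408, x_3 = 216, y_3 = 232, r_3 = 56, x_4 = 264, y_4 = 168, r_4 = 64, x_5 = 176, y_5 = 80, r_5 = 56, x_6 = 80, r_6 = 64, x_7 = 120, y_7 = 256, r_7 = 40, x0_8 = 96, x1_8 = 128, y1_8 = 344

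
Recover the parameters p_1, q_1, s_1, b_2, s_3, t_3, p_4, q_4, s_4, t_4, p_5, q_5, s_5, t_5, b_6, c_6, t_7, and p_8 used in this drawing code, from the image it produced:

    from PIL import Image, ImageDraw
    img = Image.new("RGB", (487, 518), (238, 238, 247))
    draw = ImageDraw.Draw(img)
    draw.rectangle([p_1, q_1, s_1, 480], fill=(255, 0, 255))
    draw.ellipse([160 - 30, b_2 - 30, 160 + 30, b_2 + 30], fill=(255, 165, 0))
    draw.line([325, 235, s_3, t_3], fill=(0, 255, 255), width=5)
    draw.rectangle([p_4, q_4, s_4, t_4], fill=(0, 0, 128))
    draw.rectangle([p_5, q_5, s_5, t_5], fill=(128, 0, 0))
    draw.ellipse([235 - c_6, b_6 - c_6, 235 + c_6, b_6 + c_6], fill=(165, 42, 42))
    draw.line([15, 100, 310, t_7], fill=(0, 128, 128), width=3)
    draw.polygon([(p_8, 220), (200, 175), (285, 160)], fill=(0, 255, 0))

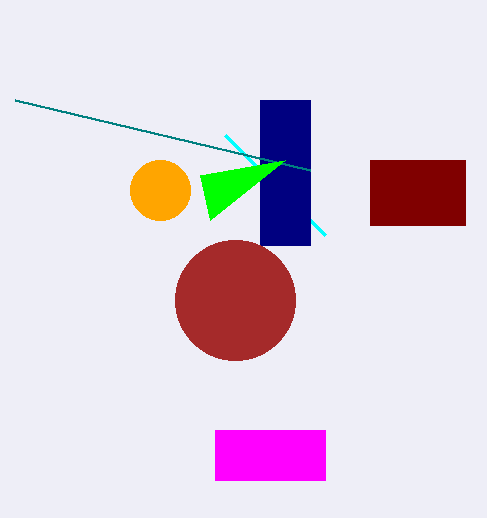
p_1 = 215; q_1 = 430; s_1 = 325; b_2 = 190; s_3 = 225; t_3 = 135; p_4 = 260; q_4 = 100; s_4 = 310; t_4 = 245; p_5 = 370; q_5 = 160; s_5 = 465; t_5 = 225; b_6 = 300; c_6 = 60; t_7 = 170; p_8 = 210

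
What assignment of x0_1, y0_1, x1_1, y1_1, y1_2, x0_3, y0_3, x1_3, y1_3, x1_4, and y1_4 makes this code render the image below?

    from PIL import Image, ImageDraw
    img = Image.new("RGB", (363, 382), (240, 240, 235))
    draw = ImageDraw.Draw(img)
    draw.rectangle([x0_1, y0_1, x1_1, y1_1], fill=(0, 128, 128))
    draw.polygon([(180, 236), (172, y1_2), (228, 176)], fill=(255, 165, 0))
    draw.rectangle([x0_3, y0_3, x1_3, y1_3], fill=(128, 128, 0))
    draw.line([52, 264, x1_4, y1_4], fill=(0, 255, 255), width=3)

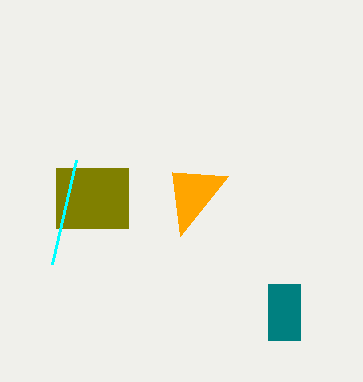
x0_1 = 268
y0_1 = 284
x1_1 = 300
y1_1 = 340
y1_2 = 172
x0_3 = 56
y0_3 = 168
x1_3 = 128
y1_3 = 228
x1_4 = 76
y1_4 = 160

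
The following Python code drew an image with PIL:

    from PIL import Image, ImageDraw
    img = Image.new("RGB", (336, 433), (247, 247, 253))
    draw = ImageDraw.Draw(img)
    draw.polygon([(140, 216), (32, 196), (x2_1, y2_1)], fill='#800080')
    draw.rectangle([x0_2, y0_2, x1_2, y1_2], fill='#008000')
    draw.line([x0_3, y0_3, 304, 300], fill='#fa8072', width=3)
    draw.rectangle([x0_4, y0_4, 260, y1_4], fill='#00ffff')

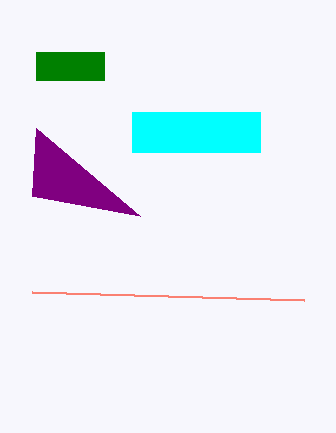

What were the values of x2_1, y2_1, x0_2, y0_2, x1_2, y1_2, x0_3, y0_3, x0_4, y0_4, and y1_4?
x2_1 = 36; y2_1 = 128; x0_2 = 36; y0_2 = 52; x1_2 = 104; y1_2 = 80; x0_3 = 32; y0_3 = 292; x0_4 = 132; y0_4 = 112; y1_4 = 152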